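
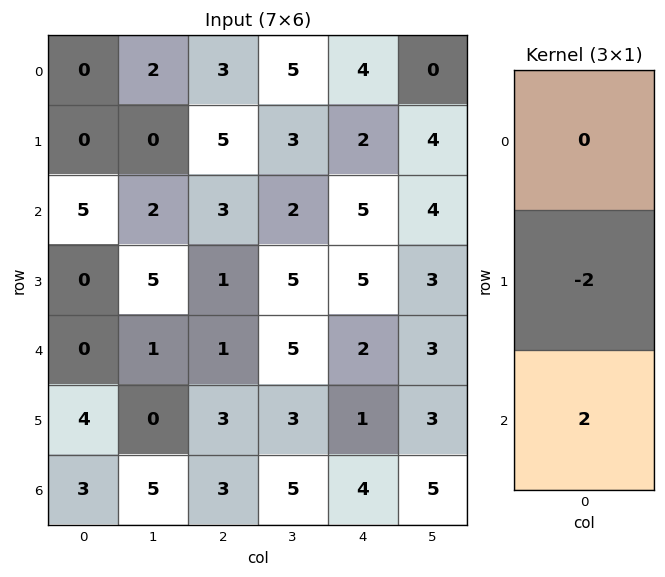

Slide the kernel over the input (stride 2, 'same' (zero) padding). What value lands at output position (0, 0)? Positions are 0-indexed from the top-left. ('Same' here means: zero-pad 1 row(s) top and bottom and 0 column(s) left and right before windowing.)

The receptive field on the zero-padded input at this output position is [0 / 0 / 0]. Elementwise product with the kernel and sum: 0·-2 + 0·2.

0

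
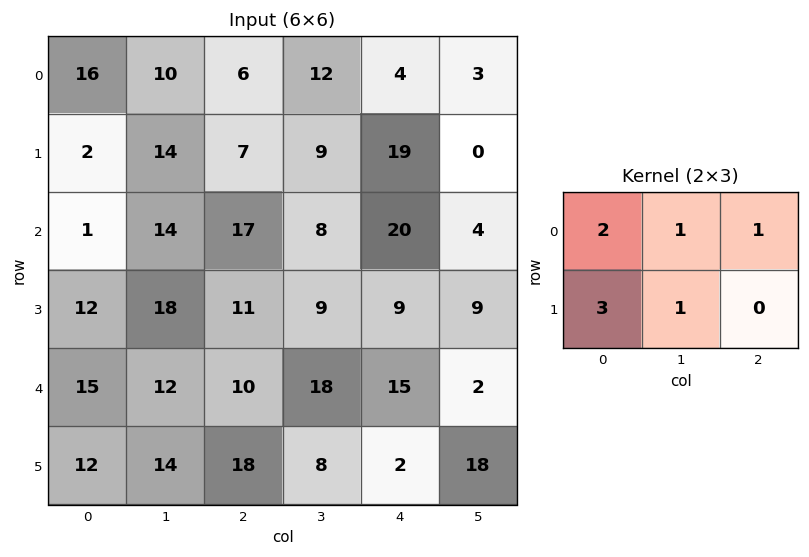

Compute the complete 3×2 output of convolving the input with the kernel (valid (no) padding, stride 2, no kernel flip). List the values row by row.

68 58
87 104
102 115

Output[0,0]: The receptive field on the input at this output position is [16 10 6 / 2 14 7]. Elementwise product with the kernel and sum: 16·2 + 10·1 + 6·1 + 2·3 + 14·1.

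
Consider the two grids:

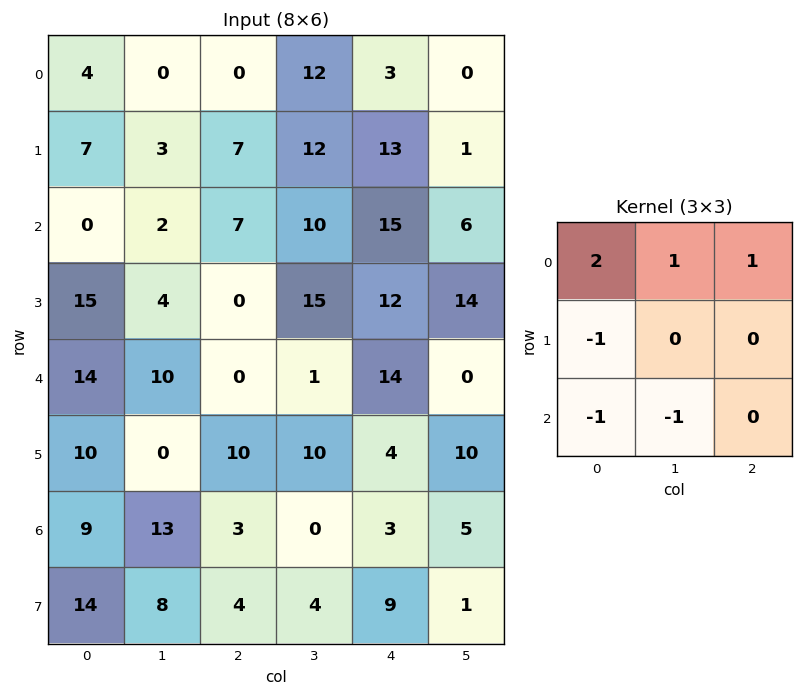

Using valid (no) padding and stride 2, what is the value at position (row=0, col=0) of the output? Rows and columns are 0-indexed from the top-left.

The receptive field on the input at this output position is [4 0 0 / 7 3 7 / 0 2 7]. Elementwise product with the kernel and sum: 4·2 + 0·1 + 0·1 + 7·-1 + 0·-1 + 2·-1.

-1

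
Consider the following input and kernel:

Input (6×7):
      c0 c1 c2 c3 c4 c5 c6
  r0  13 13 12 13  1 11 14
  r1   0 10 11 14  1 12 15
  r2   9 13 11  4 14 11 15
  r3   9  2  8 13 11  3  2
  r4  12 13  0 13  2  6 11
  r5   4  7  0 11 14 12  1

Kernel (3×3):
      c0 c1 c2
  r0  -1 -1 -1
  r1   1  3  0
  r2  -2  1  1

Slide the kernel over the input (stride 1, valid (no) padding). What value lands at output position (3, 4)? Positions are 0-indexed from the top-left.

The receptive field on the input at this output position is [11 3 2 / 2 6 11 / 14 12 1]. Elementwise product with the kernel and sum: 11·-1 + 3·-1 + 2·-1 + 2·1 + 6·3 + 14·-2 + 12·1 + 1·1.

-11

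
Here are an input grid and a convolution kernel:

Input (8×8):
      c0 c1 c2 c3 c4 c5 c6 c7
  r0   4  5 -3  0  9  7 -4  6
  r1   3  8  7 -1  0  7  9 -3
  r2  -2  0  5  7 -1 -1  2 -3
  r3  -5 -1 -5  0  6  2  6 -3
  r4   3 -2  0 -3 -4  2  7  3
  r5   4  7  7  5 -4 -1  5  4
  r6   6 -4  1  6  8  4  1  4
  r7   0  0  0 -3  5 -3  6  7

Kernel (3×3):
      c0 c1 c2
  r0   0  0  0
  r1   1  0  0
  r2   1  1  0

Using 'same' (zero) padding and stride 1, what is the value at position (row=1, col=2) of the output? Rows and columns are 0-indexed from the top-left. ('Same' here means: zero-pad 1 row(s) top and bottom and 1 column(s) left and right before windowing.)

The receptive field on the zero-padded input at this output position is [5 -3 0 / 8 7 -1 / 0 5 7]. Elementwise product with the kernel and sum: 8·1 + 0·1 + 5·1.

13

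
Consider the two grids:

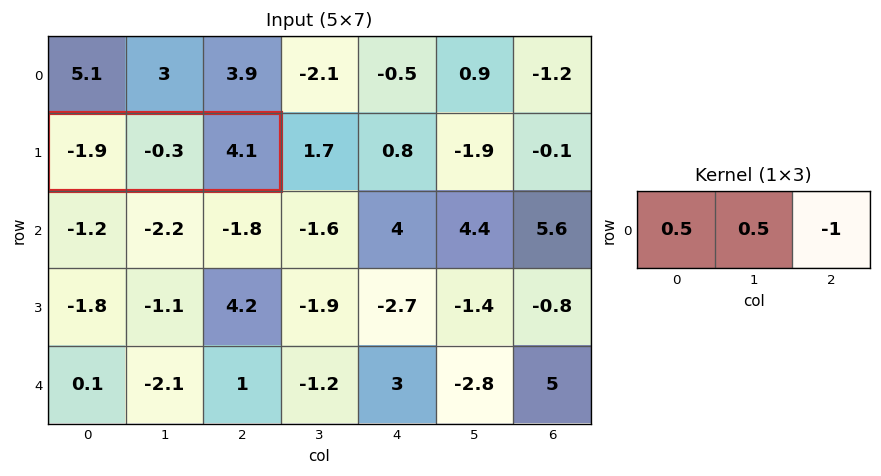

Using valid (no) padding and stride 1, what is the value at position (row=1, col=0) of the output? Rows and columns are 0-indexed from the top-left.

The receptive field on the input at this output position is [-1.9 -0.3 4.1]. Elementwise product with the kernel and sum: -1.9·0.5 + -0.3·0.5 + 4.1·-1.

-5.2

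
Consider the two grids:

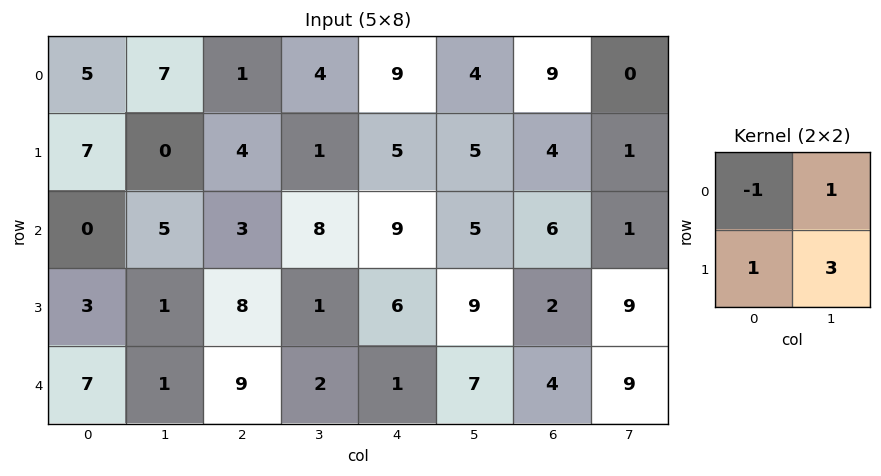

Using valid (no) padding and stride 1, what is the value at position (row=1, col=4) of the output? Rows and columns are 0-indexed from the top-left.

The receptive field on the input at this output position is [5 5 / 9 5]. Elementwise product with the kernel and sum: 5·-1 + 5·1 + 9·1 + 5·3.

24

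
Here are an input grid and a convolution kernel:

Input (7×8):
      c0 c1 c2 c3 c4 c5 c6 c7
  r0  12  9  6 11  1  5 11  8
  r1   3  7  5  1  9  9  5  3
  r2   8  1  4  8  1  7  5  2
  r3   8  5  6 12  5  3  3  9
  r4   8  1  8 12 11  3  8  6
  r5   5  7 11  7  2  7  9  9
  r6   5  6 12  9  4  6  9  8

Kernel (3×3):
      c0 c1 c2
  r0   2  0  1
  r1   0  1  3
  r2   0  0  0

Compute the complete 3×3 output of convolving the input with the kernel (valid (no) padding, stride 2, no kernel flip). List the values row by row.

Output[0,0]: The receptive field on the input at this output position is [12 9 6 / 3 7 5 / 8 1 4]. Elementwise product with the kernel and sum: 12·2 + 6·1 + 7·1 + 5·3.

52 41 37
43 36 19
64 40 64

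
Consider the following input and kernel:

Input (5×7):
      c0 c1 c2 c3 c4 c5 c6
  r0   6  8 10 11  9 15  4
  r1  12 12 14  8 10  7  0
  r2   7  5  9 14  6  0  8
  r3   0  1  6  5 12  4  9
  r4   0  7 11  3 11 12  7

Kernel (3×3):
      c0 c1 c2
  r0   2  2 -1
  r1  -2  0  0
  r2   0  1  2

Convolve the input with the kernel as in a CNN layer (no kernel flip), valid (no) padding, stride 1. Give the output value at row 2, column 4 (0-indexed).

The receptive field on the input at this output position is [6 0 8 / 12 4 9 / 11 12 7]. Elementwise product with the kernel and sum: 6·2 + 0·2 + 8·-1 + 12·-2 + 12·1 + 7·2.

6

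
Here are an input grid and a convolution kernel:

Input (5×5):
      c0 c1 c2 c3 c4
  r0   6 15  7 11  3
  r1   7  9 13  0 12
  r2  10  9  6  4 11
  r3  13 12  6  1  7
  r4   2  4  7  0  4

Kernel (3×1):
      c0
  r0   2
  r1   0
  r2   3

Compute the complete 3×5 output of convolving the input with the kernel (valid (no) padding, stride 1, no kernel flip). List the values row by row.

Output[0,0]: The receptive field on the input at this output position is [6 / 7 / 10]. Elementwise product with the kernel and sum: 6·2 + 10·3.

42 57 32 34 39
53 54 44 3 45
26 30 33 8 34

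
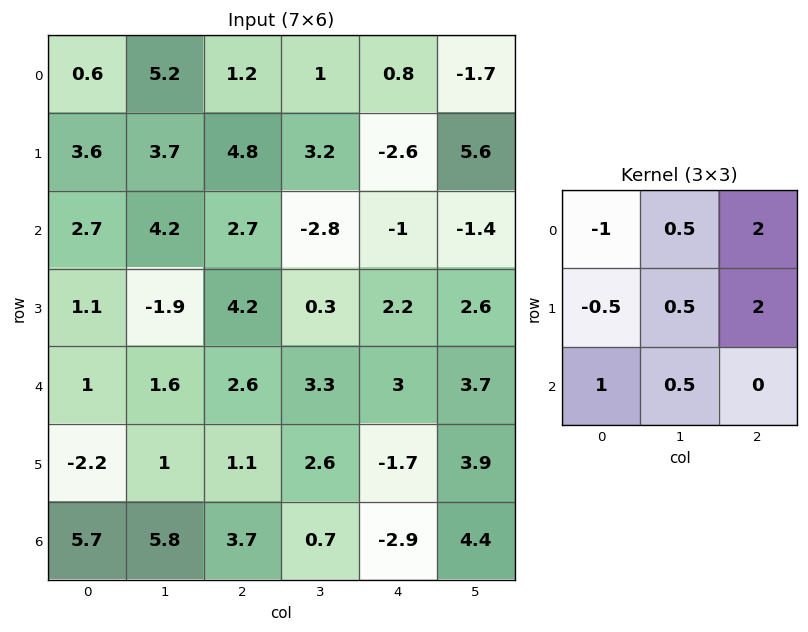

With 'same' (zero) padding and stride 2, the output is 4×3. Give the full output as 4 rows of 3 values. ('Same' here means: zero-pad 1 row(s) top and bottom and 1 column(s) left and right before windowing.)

12.5 6.1 -1.6
19.5 -1.05 6.2
-0.65 13.25 15
15.35 5.1 11.35

Output[0,0]: The receptive field on the zero-padded input at this output position is [0 0 0 / 0 0.6 5.2 / 0 3.6 3.7]. Elementwise product with the kernel and sum: 0·-1 + 0·0.5 + 0·2 + 0·-0.5 + 0.6·0.5 + 5.2·2 + 0·1 + 3.6·0.5.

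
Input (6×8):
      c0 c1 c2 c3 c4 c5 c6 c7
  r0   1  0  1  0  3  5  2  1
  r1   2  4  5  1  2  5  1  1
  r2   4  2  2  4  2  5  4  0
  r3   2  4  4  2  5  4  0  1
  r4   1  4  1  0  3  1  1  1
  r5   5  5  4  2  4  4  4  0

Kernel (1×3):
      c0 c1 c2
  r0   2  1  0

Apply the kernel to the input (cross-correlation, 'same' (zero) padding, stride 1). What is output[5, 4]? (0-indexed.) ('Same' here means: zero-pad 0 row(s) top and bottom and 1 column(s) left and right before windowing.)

The receptive field on the zero-padded input at this output position is [2 4 4]. Elementwise product with the kernel and sum: 2·2 + 4·1.

8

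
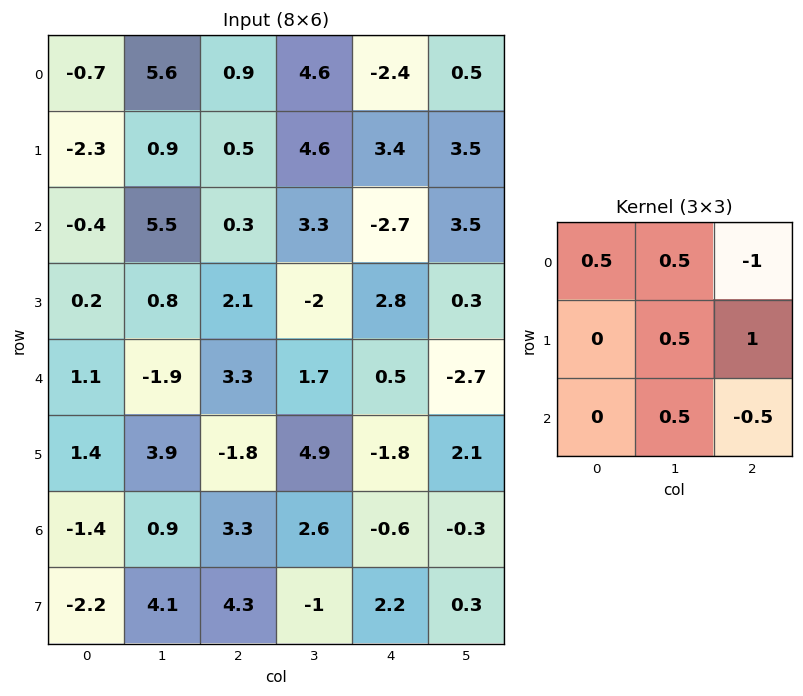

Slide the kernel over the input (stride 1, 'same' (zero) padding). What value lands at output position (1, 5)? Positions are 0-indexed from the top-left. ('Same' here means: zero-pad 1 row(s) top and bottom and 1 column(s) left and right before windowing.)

The receptive field on the zero-padded input at this output position is [-2.4 0.5 0 / 3.4 3.5 0 / -2.7 3.5 0]. Elementwise product with the kernel and sum: -2.4·0.5 + 0.5·0.5 + 0·-1 + 3.5·0.5 + 0·1 + 3.5·0.5 + 0·-0.5.

2.55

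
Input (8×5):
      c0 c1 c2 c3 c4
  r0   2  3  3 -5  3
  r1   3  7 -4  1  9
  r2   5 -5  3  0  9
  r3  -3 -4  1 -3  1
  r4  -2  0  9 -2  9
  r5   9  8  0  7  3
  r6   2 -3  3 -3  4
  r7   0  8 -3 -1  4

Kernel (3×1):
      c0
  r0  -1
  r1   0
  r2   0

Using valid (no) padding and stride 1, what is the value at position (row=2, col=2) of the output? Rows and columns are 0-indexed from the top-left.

-3

The receptive field on the input at this output position is [3 / 1 / 9]. Elementwise product with the kernel and sum: 3·-1.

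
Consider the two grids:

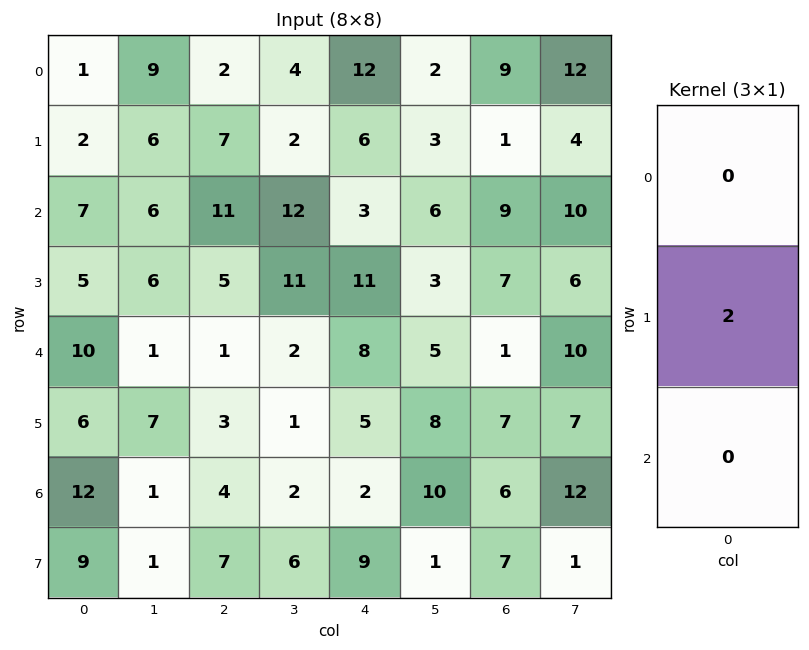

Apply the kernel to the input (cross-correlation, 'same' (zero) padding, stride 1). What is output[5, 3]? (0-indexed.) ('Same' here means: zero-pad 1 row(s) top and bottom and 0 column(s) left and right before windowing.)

2

The receptive field on the zero-padded input at this output position is [2 / 1 / 2]. Elementwise product with the kernel and sum: 1·2.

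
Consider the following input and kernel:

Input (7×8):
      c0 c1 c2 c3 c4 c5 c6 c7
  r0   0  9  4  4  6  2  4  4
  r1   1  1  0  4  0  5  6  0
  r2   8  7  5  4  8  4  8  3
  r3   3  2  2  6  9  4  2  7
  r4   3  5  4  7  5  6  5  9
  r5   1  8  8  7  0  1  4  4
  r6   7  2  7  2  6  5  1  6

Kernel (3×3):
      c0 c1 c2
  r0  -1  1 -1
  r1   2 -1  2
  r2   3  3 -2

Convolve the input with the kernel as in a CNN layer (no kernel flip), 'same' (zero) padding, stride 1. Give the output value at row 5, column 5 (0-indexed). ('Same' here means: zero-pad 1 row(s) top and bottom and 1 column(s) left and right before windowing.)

The receptive field on the zero-padded input at this output position is [5 6 5 / 0 1 4 / 6 5 1]. Elementwise product with the kernel and sum: 5·-1 + 6·1 + 5·-1 + 0·2 + 1·-1 + 4·2 + 6·3 + 5·3 + 1·-2.

34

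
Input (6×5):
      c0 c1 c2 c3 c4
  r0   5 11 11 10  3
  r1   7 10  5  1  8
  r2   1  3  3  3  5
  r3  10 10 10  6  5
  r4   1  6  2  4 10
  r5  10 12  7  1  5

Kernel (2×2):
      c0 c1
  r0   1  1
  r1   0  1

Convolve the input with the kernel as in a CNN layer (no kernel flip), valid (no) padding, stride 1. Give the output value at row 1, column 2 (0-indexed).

9

The receptive field on the input at this output position is [5 1 / 3 3]. Elementwise product with the kernel and sum: 5·1 + 1·1 + 3·1.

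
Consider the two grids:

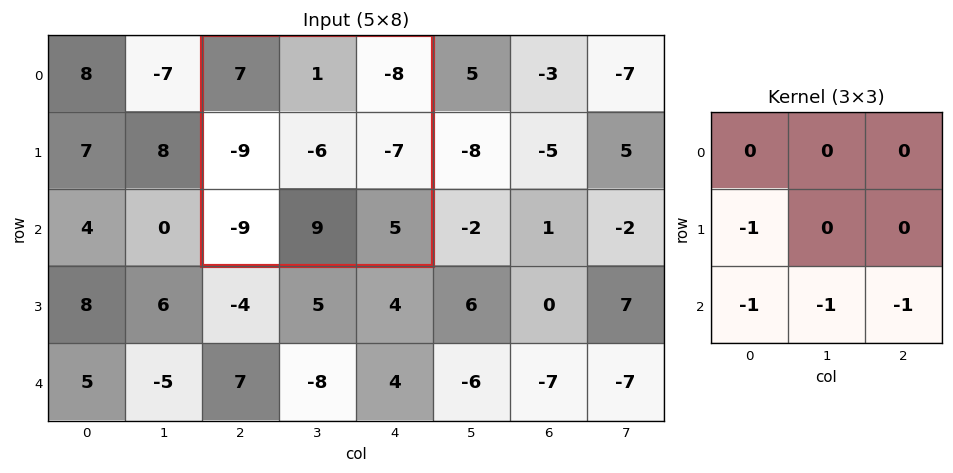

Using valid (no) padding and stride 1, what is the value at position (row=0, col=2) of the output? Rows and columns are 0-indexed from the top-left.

The receptive field on the input at this output position is [7 1 -8 / -9 -6 -7 / -9 9 5]. Elementwise product with the kernel and sum: -9·-1 + -9·-1 + 9·-1 + 5·-1.

4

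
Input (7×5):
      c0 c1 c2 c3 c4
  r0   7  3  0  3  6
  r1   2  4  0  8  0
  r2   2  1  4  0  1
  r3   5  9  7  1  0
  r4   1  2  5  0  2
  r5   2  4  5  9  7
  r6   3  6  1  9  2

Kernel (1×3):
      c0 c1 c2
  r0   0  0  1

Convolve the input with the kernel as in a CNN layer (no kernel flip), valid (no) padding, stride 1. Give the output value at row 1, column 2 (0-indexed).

The receptive field on the input at this output position is [0 8 0]. Elementwise product with the kernel and sum: 0·1.

0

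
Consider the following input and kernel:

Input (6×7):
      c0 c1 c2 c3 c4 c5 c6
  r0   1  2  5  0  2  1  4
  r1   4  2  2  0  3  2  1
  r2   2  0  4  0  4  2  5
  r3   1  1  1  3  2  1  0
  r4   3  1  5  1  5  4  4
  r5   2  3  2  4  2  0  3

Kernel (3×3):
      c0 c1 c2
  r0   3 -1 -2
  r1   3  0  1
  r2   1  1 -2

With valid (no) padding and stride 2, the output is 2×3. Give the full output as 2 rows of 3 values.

-1 16 3
-4 5 7

Output[0,0]: The receptive field on the input at this output position is [1 2 5 / 4 2 2 / 2 0 4]. Elementwise product with the kernel and sum: 1·3 + 2·-1 + 5·-2 + 4·3 + 2·1 + 2·1 + 0·1 + 4·-2.
Output[0,1]: The receptive field on the input at this output position is [5 0 2 / 2 0 3 / 4 0 4]. Elementwise product with the kernel and sum: 5·3 + 0·-1 + 2·-2 + 2·3 + 3·1 + 4·1 + 0·1 + 4·-2.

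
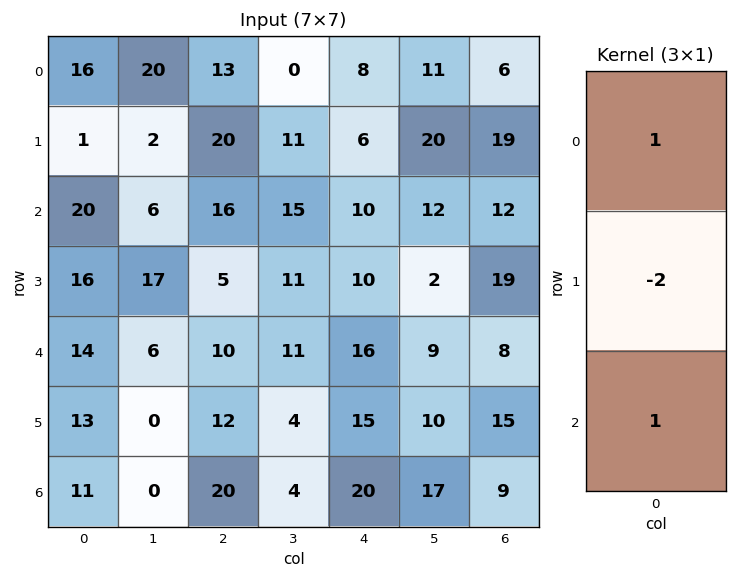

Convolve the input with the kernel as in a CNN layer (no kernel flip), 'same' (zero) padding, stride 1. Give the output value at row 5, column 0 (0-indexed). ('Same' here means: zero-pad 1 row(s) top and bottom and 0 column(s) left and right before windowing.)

The receptive field on the zero-padded input at this output position is [14 / 13 / 11]. Elementwise product with the kernel and sum: 14·1 + 13·-2 + 11·1.

-1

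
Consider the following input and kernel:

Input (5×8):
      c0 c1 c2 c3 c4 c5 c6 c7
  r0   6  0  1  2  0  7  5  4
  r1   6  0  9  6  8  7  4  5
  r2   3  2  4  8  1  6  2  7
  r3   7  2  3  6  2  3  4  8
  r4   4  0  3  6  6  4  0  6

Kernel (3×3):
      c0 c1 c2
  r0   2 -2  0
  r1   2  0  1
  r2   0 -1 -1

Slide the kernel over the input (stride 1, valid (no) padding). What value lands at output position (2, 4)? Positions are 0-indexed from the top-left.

The receptive field on the input at this output position is [1 6 2 / 2 3 4 / 6 4 0]. Elementwise product with the kernel and sum: 1·2 + 6·-2 + 2·2 + 4·1 + 4·-1 + 0·-1.

-6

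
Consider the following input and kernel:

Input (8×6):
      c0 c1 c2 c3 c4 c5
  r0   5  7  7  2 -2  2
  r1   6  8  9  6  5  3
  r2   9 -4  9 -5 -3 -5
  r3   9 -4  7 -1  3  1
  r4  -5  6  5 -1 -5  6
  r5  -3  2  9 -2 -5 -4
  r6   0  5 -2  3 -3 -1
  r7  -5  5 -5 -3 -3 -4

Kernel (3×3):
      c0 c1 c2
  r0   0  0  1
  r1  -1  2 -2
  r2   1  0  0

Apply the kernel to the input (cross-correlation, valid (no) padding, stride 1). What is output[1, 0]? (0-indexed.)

The receptive field on the input at this output position is [6 8 9 / 9 -4 9 / 9 -4 7]. Elementwise product with the kernel and sum: 9·1 + 9·-1 + -4·2 + 9·-2 + 9·1.

-17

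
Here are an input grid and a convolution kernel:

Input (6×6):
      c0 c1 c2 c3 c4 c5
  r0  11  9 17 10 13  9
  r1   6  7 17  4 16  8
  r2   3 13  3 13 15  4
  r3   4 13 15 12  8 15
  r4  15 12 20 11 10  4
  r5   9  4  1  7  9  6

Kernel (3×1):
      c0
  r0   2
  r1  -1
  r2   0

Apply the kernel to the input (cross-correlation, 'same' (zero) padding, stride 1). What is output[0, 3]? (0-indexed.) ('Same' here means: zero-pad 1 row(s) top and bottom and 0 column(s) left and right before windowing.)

-10

The receptive field on the zero-padded input at this output position is [0 / 10 / 4]. Elementwise product with the kernel and sum: 0·2 + 10·-1.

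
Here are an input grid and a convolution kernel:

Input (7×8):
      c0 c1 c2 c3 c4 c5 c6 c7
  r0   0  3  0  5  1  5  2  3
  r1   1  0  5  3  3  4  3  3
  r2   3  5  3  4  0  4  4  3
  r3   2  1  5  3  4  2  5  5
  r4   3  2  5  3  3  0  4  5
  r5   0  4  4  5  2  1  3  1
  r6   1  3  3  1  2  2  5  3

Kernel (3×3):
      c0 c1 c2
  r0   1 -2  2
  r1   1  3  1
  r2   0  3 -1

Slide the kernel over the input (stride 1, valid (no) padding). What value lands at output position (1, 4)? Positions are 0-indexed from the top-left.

The receptive field on the input at this output position is [3 4 3 / 0 4 4 / 4 2 5]. Elementwise product with the kernel and sum: 3·1 + 4·-2 + 3·2 + 0·1 + 4·3 + 4·1 + 2·3 + 5·-1.

18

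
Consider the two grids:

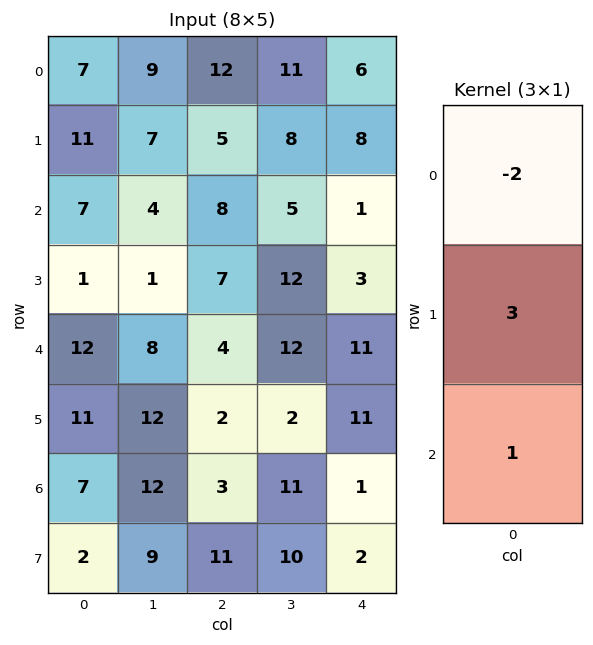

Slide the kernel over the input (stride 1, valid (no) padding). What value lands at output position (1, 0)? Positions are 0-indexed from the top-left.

0

The receptive field on the input at this output position is [11 / 7 / 1]. Elementwise product with the kernel and sum: 11·-2 + 7·3 + 1·1.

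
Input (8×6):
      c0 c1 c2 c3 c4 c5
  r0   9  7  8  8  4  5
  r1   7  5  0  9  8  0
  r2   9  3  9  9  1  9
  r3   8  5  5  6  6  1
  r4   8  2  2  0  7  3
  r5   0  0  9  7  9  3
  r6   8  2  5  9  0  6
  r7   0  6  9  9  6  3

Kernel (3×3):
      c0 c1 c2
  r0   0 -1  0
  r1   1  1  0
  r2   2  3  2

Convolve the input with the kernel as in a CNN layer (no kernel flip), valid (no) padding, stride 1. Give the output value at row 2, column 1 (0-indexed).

The receptive field on the input at this output position is [3 9 9 / 5 5 6 / 2 2 0]. Elementwise product with the kernel and sum: 9·-1 + 5·1 + 5·1 + 2·2 + 2·3 + 0·2.

11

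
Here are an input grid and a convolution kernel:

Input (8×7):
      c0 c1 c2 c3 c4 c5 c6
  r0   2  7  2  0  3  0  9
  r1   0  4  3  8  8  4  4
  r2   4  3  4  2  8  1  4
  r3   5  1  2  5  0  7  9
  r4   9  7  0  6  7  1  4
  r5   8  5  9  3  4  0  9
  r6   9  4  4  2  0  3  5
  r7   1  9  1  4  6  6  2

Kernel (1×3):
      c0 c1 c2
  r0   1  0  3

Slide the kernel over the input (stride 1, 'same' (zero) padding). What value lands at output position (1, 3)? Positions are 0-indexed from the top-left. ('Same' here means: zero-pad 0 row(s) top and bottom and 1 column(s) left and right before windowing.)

The receptive field on the zero-padded input at this output position is [3 8 8]. Elementwise product with the kernel and sum: 3·1 + 8·3.

27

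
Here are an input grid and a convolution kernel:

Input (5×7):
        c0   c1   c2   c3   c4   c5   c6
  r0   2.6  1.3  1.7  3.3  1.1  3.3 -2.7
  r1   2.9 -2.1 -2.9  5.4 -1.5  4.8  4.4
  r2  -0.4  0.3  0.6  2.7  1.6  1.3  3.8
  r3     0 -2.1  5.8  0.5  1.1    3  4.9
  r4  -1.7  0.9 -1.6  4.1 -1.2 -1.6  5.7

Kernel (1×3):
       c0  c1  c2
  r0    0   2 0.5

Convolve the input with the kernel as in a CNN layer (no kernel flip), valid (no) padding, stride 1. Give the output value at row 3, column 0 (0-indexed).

The receptive field on the input at this output position is [0 -2.1 5.8]. Elementwise product with the kernel and sum: -2.1·2 + 5.8·0.5.

-1.3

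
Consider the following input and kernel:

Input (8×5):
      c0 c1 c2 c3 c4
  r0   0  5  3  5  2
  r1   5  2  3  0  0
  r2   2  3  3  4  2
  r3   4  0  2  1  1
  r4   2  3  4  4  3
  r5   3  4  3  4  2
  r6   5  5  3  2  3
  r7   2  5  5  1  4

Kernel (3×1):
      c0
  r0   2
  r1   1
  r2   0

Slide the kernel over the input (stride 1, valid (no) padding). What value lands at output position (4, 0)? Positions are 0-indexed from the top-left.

The receptive field on the input at this output position is [2 / 3 / 5]. Elementwise product with the kernel and sum: 2·2 + 3·1.

7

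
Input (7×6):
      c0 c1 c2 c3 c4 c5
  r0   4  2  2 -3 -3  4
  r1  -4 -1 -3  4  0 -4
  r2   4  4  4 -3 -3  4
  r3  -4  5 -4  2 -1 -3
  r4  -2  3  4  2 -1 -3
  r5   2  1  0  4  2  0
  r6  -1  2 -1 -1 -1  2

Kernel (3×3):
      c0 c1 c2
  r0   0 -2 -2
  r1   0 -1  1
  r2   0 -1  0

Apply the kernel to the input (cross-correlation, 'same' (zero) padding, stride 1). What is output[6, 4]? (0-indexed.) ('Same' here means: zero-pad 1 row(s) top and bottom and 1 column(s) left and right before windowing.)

The receptive field on the zero-padded input at this output position is [4 2 0 / -1 -1 2 / 0 0 0]. Elementwise product with the kernel and sum: 2·-2 + 0·-2 + -1·-1 + 2·1 + 0·-1.

-1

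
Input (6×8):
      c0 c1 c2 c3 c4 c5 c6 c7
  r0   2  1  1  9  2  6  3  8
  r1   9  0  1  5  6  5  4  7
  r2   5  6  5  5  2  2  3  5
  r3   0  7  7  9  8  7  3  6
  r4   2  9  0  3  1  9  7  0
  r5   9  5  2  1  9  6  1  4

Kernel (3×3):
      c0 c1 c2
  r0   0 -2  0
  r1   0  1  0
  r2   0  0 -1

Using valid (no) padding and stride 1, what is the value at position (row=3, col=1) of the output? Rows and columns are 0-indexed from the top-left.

-15

The receptive field on the input at this output position is [7 7 9 / 9 0 3 / 5 2 1]. Elementwise product with the kernel and sum: 7·-2 + 0·1 + 1·-1.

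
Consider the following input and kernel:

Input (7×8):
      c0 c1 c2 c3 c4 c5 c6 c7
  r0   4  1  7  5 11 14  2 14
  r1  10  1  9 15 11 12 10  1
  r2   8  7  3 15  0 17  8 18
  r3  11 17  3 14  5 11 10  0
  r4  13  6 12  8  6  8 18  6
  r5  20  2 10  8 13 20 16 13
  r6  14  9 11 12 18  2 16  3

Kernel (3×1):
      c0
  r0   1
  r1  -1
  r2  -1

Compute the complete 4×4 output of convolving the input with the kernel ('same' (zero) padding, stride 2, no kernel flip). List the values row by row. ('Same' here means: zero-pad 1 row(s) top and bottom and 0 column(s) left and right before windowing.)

-14 -16 -22 -12
-9 3 6 -8
-22 -19 -14 -24
6 -1 -5 0

Output[0,0]: The receptive field on the zero-padded input at this output position is [0 / 4 / 10]. Elementwise product with the kernel and sum: 0·1 + 4·-1 + 10·-1.
Output[0,1]: The receptive field on the zero-padded input at this output position is [0 / 7 / 9]. Elementwise product with the kernel and sum: 0·1 + 7·-1 + 9·-1.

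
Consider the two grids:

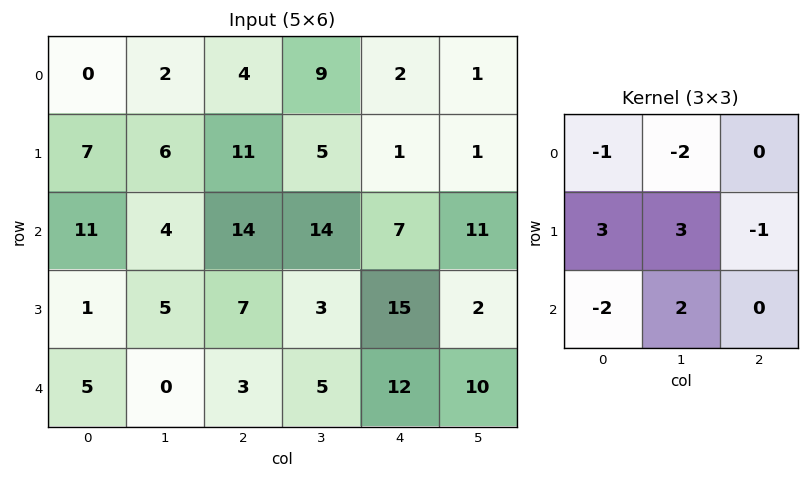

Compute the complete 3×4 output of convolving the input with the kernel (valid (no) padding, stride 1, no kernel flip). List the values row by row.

Output[0,0]: The receptive field on the input at this output position is [0 2 4 / 7 6 11 / 11 4 14]. Elementwise product with the kernel and sum: 0·-1 + 2·-2 + 7·3 + 6·3 + 11·-1 + 11·-2 + 4·2.
Output[0,1]: The receptive field on the input at this output position is [2 4 9 / 6 11 5 / 4 14 14]. Elementwise product with the kernel and sum: 2·-1 + 4·-2 + 6·3 + 11·3 + 5·-1 + 4·-2 + 14·2.

10 56 25 -10
20 16 48 69
-18 7 -23 38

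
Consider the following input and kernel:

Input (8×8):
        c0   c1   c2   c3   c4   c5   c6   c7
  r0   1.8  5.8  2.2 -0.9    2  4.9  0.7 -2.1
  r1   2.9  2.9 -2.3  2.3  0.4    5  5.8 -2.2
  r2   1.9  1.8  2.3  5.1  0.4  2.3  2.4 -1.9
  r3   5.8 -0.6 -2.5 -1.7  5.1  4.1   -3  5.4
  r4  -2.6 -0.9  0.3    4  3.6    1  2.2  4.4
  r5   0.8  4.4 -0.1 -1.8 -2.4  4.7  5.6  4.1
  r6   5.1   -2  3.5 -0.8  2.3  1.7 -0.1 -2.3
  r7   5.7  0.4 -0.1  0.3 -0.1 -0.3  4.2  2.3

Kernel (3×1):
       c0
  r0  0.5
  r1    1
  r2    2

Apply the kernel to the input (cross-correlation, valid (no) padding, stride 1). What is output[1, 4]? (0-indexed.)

10.8

The receptive field on the input at this output position is [0.4 / 0.4 / 5.1]. Elementwise product with the kernel and sum: 0.4·0.5 + 0.4·1 + 5.1·2.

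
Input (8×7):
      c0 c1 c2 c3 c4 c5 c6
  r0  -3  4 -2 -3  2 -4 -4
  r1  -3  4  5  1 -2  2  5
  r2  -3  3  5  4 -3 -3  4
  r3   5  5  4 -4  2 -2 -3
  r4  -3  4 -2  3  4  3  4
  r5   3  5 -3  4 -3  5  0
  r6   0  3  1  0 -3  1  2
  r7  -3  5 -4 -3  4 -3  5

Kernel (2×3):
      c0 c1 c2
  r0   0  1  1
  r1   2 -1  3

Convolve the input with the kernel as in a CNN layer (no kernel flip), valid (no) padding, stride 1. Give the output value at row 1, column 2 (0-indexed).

The receptive field on the input at this output position is [5 1 -2 / 5 4 -3]. Elementwise product with the kernel and sum: 1·1 + -2·1 + 5·2 + 4·-1 + -3·3.

-4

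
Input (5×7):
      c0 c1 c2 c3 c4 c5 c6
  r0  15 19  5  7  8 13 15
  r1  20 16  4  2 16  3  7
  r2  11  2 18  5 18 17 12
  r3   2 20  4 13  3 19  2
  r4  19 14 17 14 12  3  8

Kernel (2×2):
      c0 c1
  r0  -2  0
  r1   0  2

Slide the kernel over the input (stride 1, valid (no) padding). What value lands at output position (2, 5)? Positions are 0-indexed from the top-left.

The receptive field on the input at this output position is [17 12 / 19 2]. Elementwise product with the kernel and sum: 17·-2 + 2·2.

-30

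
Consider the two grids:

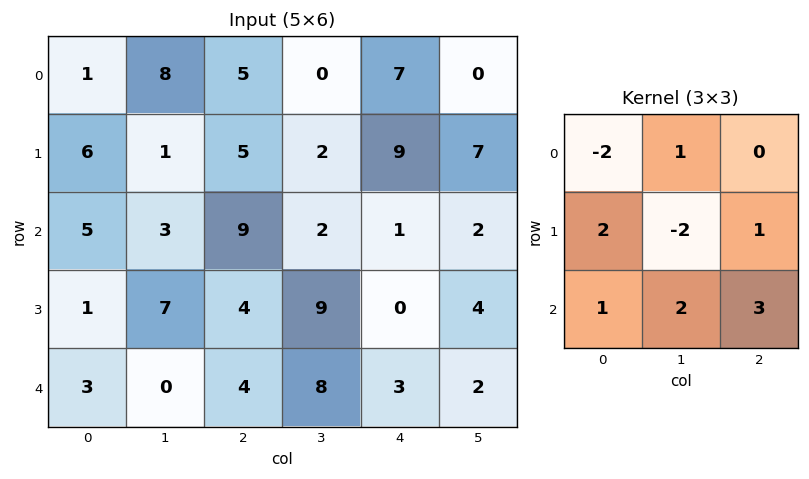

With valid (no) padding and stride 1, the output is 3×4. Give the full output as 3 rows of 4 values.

Output[0,0]: The receptive field on the input at this output position is [1 8 5 / 6 1 5 / 5 3 9]. Elementwise product with the kernel and sum: 1·-2 + 8·1 + 6·2 + 1·-2 + 5·1 + 5·1 + 3·2 + 9·3.
Output[0,1]: The receptive field on the input at this output position is [8 5 0 / 1 5 2 / 3 9 2]. Elementwise product with the kernel and sum: 8·-2 + 5·1 + 1·2 + 5·-2 + 2·1 + 3·1 + 9·2 + 2·3.

59 10 21 10
29 35 29 30
0 50 3 39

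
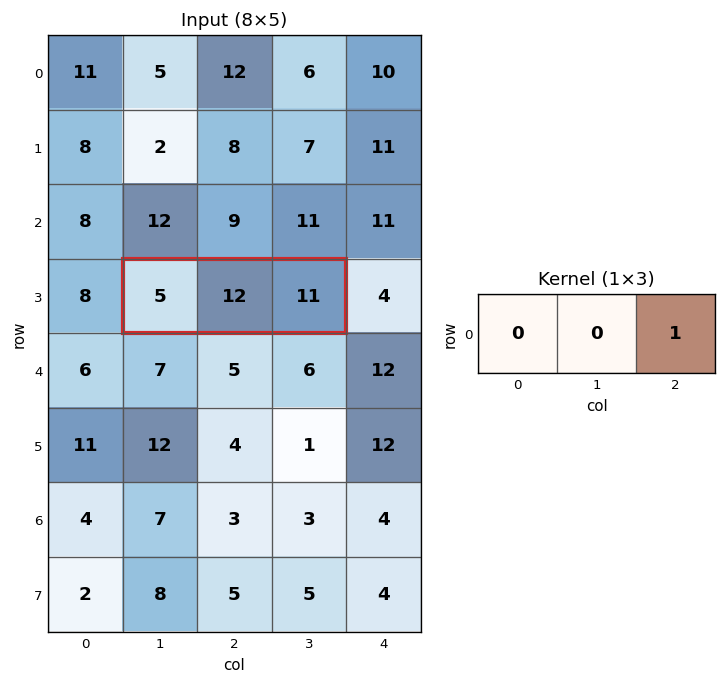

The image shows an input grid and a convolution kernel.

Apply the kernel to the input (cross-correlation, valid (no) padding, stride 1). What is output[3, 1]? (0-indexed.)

The receptive field on the input at this output position is [5 12 11]. Elementwise product with the kernel and sum: 11·1.

11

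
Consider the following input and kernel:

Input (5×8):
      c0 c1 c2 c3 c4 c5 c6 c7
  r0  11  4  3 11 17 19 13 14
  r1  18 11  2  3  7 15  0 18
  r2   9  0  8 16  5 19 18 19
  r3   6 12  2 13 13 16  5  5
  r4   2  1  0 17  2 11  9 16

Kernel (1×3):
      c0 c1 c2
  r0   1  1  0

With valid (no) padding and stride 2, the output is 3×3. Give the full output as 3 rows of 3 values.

Output[0,0]: The receptive field on the input at this output position is [11 4 3]. Elementwise product with the kernel and sum: 11·1 + 4·1.

15 14 36
9 24 24
3 17 13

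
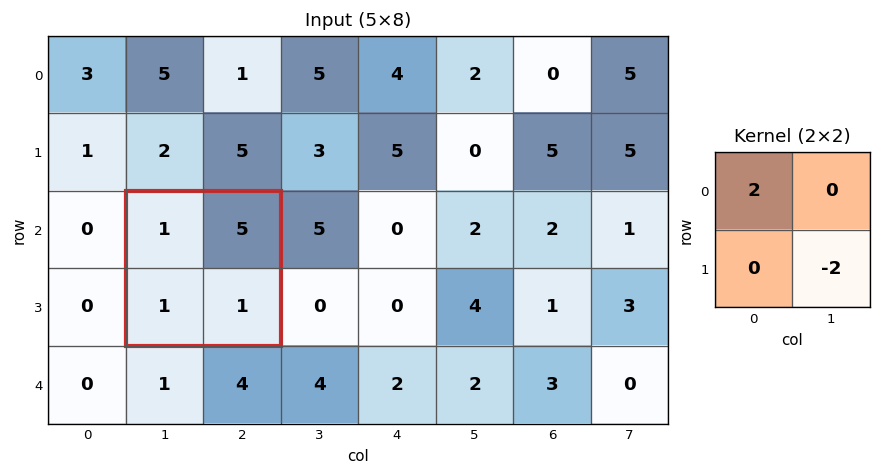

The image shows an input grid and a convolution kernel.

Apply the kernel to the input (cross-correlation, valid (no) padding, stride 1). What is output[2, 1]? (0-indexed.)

0

The receptive field on the input at this output position is [1 5 / 1 1]. Elementwise product with the kernel and sum: 1·2 + 1·-2.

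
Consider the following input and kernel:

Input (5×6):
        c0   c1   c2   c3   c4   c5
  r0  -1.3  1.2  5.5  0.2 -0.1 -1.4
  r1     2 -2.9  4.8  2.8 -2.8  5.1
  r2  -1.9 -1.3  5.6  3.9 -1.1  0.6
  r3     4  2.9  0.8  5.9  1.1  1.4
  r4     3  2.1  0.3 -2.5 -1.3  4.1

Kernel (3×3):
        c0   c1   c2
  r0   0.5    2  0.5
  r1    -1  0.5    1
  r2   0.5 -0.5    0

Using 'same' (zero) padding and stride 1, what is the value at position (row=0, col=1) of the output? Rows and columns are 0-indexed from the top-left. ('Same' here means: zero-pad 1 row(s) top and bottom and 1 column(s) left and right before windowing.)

9.85

The receptive field on the zero-padded input at this output position is [0 0 0 / -1.3 1.2 5.5 / 2 -2.9 4.8]. Elementwise product with the kernel and sum: 0·0.5 + 0·2 + 0·0.5 + -1.3·-1 + 1.2·0.5 + 5.5·1 + 2·0.5 + -2.9·-0.5.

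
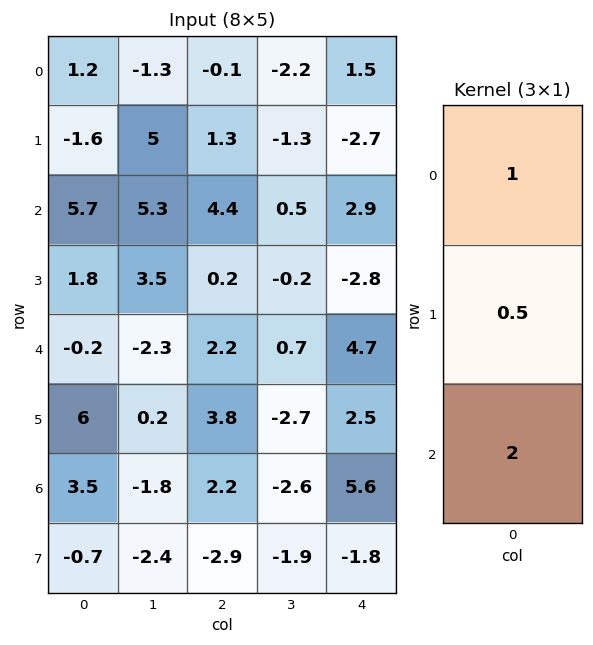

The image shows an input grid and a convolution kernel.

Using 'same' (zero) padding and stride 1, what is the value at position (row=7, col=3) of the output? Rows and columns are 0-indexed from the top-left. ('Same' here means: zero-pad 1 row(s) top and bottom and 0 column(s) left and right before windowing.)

-3.55

The receptive field on the zero-padded input at this output position is [-2.6 / -1.9 / 0]. Elementwise product with the kernel and sum: -2.6·1 + -1.9·0.5 + 0·2.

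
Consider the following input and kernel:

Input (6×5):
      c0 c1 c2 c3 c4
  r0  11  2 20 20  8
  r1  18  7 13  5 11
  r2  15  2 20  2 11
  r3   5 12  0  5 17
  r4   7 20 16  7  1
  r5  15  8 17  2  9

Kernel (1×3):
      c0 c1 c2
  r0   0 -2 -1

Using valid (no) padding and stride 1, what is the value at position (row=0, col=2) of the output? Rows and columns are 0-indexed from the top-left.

The receptive field on the input at this output position is [20 20 8]. Elementwise product with the kernel and sum: 20·-2 + 8·-1.

-48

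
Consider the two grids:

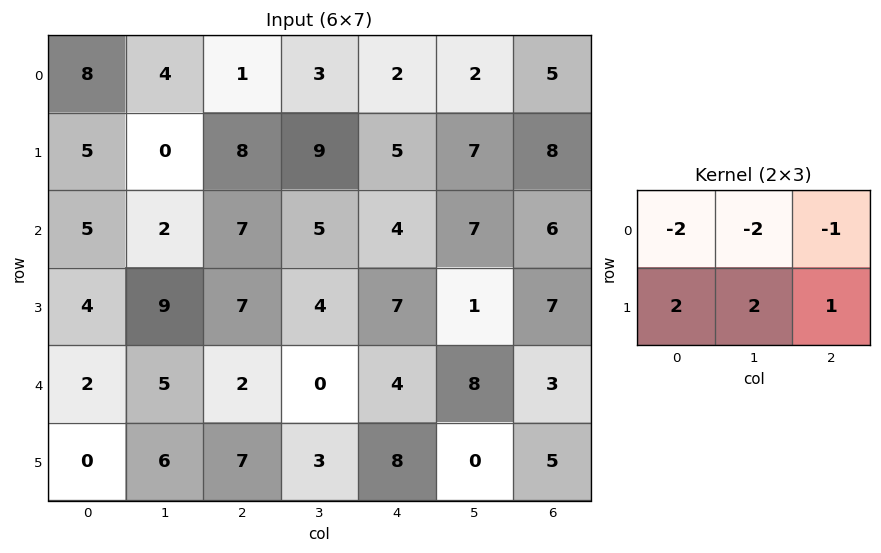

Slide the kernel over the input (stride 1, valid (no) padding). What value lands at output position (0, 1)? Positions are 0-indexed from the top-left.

The receptive field on the input at this output position is [4 1 3 / 0 8 9]. Elementwise product with the kernel and sum: 4·-2 + 1·-2 + 3·-1 + 0·2 + 8·2 + 9·1.

12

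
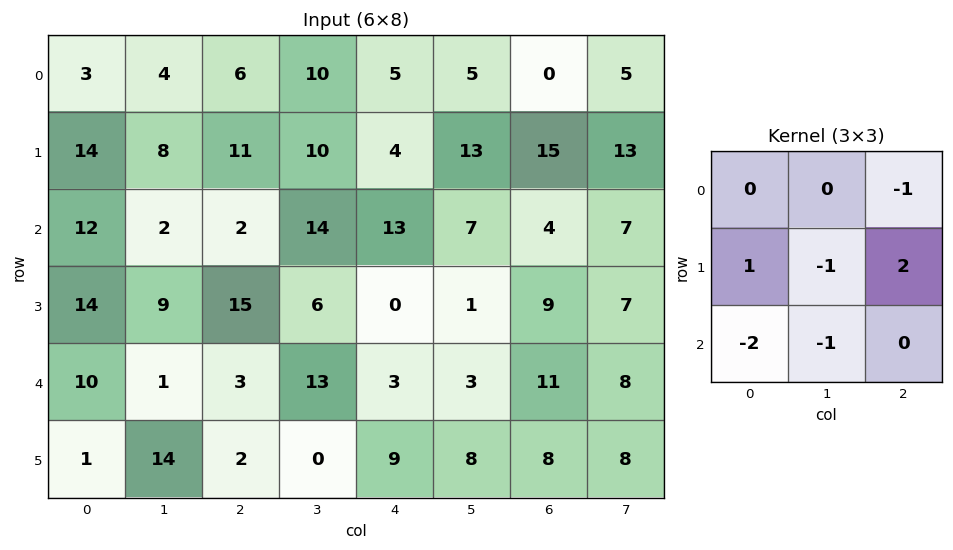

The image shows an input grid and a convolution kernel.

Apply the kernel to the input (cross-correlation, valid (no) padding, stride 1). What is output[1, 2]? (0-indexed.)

-26

The receptive field on the input at this output position is [11 10 4 / 2 14 13 / 15 6 0]. Elementwise product with the kernel and sum: 4·-1 + 2·1 + 14·-1 + 13·2 + 15·-2 + 6·-1.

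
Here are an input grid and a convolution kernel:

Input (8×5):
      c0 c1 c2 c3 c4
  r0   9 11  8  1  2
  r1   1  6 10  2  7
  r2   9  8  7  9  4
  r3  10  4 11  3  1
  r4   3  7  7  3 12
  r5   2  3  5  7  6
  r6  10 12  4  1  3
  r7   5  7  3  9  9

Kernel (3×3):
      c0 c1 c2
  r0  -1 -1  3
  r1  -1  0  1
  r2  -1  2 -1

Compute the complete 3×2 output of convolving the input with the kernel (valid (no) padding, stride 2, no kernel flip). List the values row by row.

Output[0,0]: The receptive field on the input at this output position is [9 11 8 / 1 6 10 / 9 8 7]. Elementwise product with the kernel and sum: 9·-1 + 11·-1 + 8·3 + 1·-1 + 10·1 + 9·-1 + 8·2 + 7·-1.
Output[0,1]: The receptive field on the input at this output position is [8 1 2 / 10 2 7 / 7 9 4]. Elementwise product with the kernel and sum: 8·-1 + 1·-1 + 2·3 + 10·-1 + 7·1 + 7·-1 + 9·2 + 4·-1.

13 1
9 -27
24 22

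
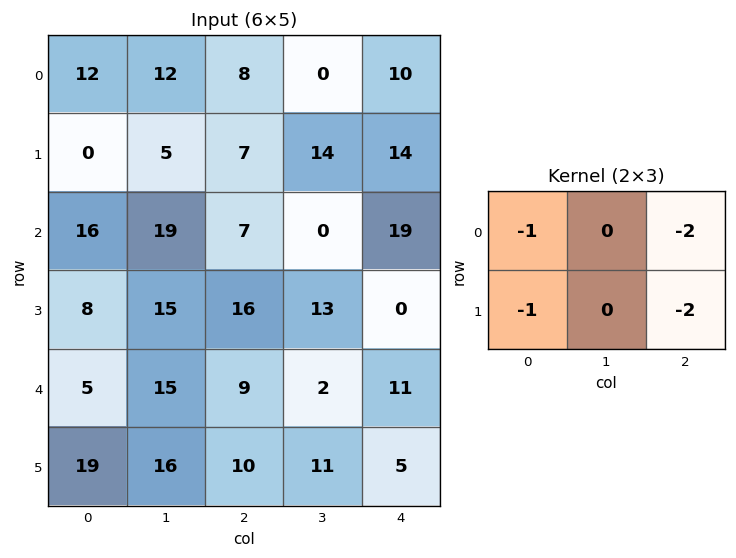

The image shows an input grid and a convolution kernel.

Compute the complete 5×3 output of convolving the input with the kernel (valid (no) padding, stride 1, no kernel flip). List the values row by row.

-42 -45 -63
-44 -52 -80
-70 -60 -61
-63 -60 -47
-62 -57 -51

Output[0,0]: The receptive field on the input at this output position is [12 12 8 / 0 5 7]. Elementwise product with the kernel and sum: 12·-1 + 8·-2 + 0·-1 + 7·-2.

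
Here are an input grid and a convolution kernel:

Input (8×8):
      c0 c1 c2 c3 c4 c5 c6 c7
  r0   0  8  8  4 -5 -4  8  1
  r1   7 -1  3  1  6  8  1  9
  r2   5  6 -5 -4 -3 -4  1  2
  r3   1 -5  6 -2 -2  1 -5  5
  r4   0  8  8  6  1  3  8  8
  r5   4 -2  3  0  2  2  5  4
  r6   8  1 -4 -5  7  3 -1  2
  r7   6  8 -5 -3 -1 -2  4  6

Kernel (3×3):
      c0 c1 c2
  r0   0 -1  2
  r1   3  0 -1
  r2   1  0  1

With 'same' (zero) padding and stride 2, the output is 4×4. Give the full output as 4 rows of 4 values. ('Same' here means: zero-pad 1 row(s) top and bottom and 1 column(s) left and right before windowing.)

-9 20 25 4
-20 14 1 9
-21 6 21 22
-1 10 -21 14

Output[0,0]: The receptive field on the zero-padded input at this output position is [0 0 0 / 0 0 8 / 0 7 -1]. Elementwise product with the kernel and sum: 0·-1 + 0·2 + 0·3 + 8·-1 + 0·1 + -1·1.
Output[0,1]: The receptive field on the zero-padded input at this output position is [0 0 0 / 8 8 4 / -1 3 1]. Elementwise product with the kernel and sum: 0·-1 + 0·2 + 8·3 + 4·-1 + -1·1 + 1·1.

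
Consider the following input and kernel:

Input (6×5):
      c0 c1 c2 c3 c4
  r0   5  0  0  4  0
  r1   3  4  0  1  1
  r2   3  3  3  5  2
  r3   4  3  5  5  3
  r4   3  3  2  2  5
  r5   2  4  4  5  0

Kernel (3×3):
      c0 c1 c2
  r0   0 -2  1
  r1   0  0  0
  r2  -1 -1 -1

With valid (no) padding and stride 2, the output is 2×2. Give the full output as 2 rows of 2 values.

Output[0,0]: The receptive field on the input at this output position is [5 0 0 / 3 4 0 / 3 3 3]. Elementwise product with the kernel and sum: 0·-2 + 0·1 + 3·-1 + 3·-1 + 3·-1.
Output[0,1]: The receptive field on the input at this output position is [0 4 0 / 0 1 1 / 3 5 2]. Elementwise product with the kernel and sum: 4·-2 + 0·1 + 3·-1 + 5·-1 + 2·-1.

-9 -18
-11 -17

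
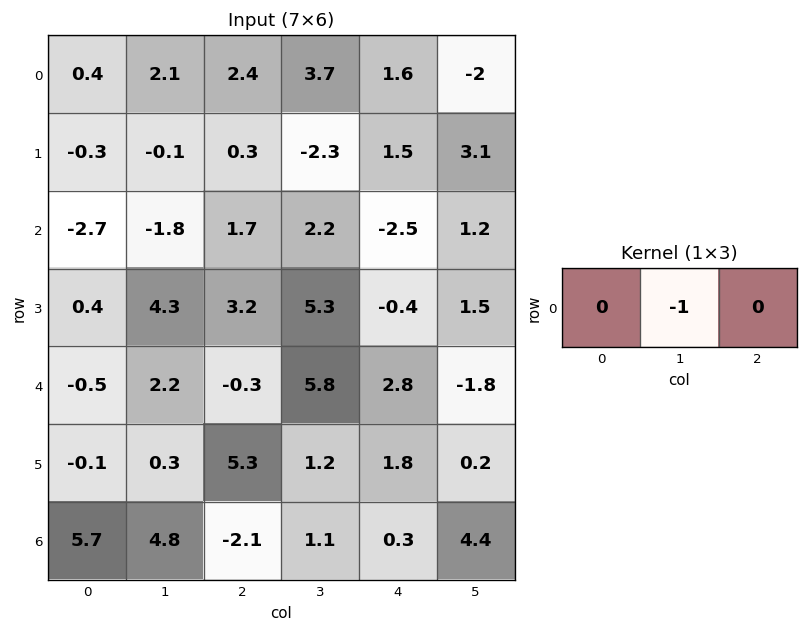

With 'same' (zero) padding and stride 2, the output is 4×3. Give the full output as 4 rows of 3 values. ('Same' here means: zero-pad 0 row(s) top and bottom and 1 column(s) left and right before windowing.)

-0.4 -2.4 -1.6
2.7 -1.7 2.5
0.5 0.3 -2.8
-5.7 2.1 -0.3

Output[0,0]: The receptive field on the zero-padded input at this output position is [0 0.4 2.1]. Elementwise product with the kernel and sum: 0.4·-1.
Output[0,1]: The receptive field on the zero-padded input at this output position is [2.1 2.4 3.7]. Elementwise product with the kernel and sum: 2.4·-1.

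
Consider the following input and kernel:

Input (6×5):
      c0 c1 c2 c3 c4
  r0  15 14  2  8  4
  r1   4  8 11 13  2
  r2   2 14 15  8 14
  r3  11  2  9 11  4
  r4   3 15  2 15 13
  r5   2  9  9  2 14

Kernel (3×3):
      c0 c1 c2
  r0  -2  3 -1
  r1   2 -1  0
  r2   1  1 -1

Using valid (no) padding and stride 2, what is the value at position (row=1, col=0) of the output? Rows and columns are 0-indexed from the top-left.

59

The receptive field on the input at this output position is [2 14 15 / 11 2 9 / 3 15 2]. Elementwise product with the kernel and sum: 2·-2 + 14·3 + 15·-1 + 11·2 + 2·-1 + 3·1 + 15·1 + 2·-1.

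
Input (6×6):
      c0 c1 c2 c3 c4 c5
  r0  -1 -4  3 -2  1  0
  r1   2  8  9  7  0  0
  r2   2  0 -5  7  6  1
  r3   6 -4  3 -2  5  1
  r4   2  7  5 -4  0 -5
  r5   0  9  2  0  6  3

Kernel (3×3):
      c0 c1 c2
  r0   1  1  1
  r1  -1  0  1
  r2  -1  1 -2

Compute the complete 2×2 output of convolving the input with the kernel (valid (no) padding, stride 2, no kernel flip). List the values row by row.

Output[0,0]: The receptive field on the input at this output position is [-1 -4 3 / 2 8 9 / 2 0 -5]. Elementwise product with the kernel and sum: -1·1 + -4·1 + 3·1 + 2·-1 + 9·1 + 2·-1 + 0·1 + -5·-2.
Output[0,1]: The receptive field on the input at this output position is [3 -2 1 / 9 7 0 / -5 7 6]. Elementwise product with the kernel and sum: 3·1 + -2·1 + 1·1 + 9·-1 + 0·1 + -5·-1 + 7·1 + 6·-2.

13 -7
-11 1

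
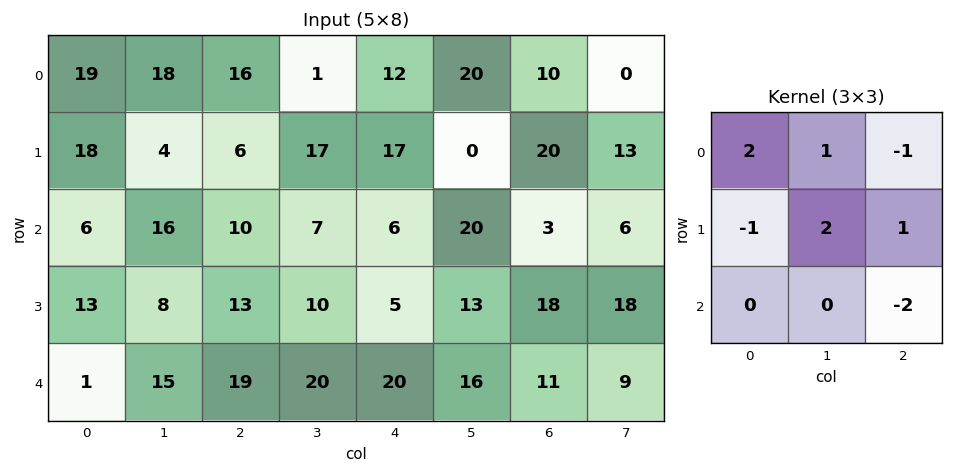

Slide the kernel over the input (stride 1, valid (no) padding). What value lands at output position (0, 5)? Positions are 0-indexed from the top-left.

91

The receptive field on the input at this output position is [20 10 0 / 0 20 13 / 20 3 6]. Elementwise product with the kernel and sum: 20·2 + 10·1 + 0·-1 + 0·-1 + 20·2 + 13·1 + 6·-2.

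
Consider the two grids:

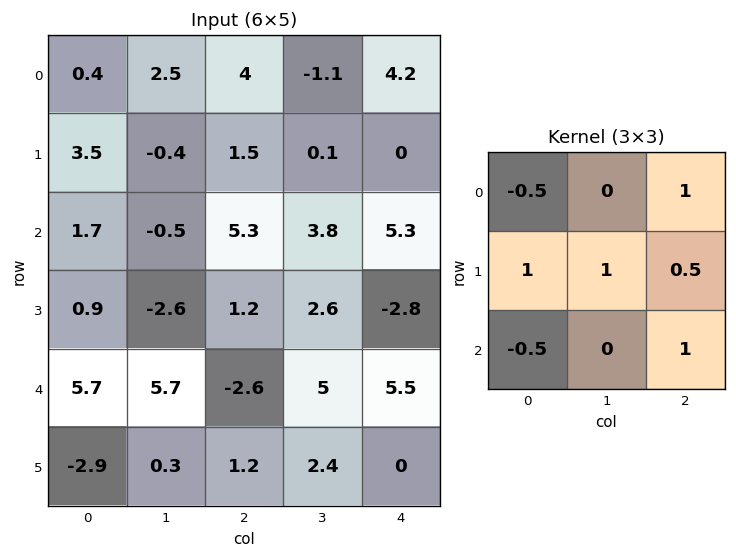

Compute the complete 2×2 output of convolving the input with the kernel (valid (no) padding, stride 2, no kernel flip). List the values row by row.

12.1 6.45
-2.1 11.85

Output[0,0]: The receptive field on the input at this output position is [0.4 2.5 4 / 3.5 -0.4 1.5 / 1.7 -0.5 5.3]. Elementwise product with the kernel and sum: 0.4·-0.5 + 4·1 + 3.5·1 + -0.4·1 + 1.5·0.5 + 1.7·-0.5 + 5.3·1.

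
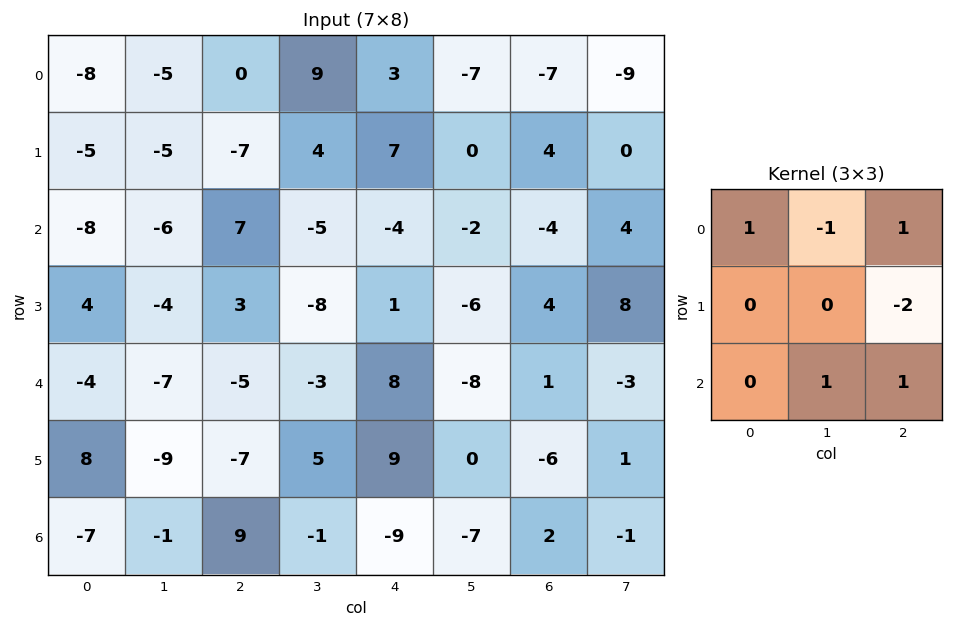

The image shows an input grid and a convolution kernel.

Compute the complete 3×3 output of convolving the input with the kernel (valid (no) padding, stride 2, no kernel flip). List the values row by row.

Output[0,0]: The receptive field on the input at this output position is [-8 -5 0 / -5 -5 -7 / -8 -6 7]. Elementwise product with the kernel and sum: -8·1 + -5·-1 + 0·1 + -7·-2 + -6·1 + 7·1.

12 -29 -11
-13 11 -21
20 -22 24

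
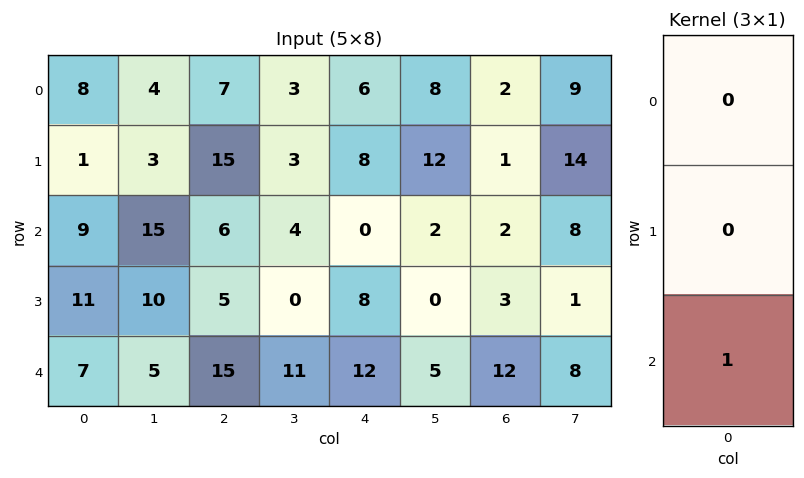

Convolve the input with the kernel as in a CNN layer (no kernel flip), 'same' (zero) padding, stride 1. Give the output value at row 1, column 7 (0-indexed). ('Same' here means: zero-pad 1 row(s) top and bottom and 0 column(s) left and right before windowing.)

8

The receptive field on the zero-padded input at this output position is [9 / 14 / 8]. Elementwise product with the kernel and sum: 8·1.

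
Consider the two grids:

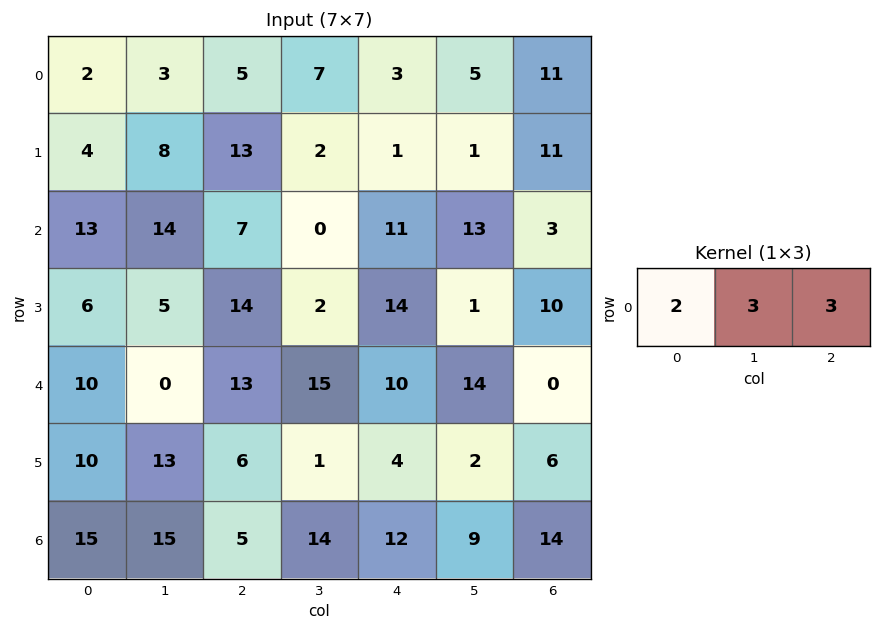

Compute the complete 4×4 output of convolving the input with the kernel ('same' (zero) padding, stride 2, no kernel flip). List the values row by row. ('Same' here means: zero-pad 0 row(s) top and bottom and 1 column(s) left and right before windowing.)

15 42 38 43
81 49 72 35
30 84 102 28
90 87 91 60

Output[0,0]: The receptive field on the zero-padded input at this output position is [0 2 3]. Elementwise product with the kernel and sum: 0·2 + 2·3 + 3·3.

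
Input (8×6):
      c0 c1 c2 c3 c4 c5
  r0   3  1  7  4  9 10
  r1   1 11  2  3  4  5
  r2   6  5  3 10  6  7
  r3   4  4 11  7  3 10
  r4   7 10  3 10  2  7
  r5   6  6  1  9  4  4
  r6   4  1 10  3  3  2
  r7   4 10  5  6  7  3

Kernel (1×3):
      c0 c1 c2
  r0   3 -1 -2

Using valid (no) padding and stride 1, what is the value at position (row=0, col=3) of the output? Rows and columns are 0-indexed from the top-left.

-17

The receptive field on the input at this output position is [4 9 10]. Elementwise product with the kernel and sum: 4·3 + 9·-1 + 10·-2.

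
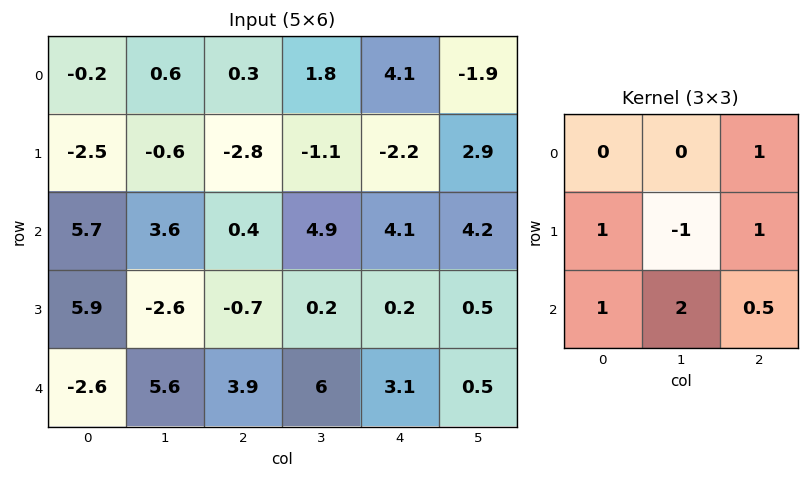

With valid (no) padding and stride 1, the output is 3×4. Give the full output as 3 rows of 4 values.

8.7 9.75 12.45 17.3
0.05 3.1 -2.8 8.75
18.75 19.6 20.85 17.15

Output[0,0]: The receptive field on the input at this output position is [-0.2 0.6 0.3 / -2.5 -0.6 -2.8 / 5.7 3.6 0.4]. Elementwise product with the kernel and sum: 0.3·1 + -2.5·1 + -0.6·-1 + -2.8·1 + 5.7·1 + 3.6·2 + 0.4·0.5.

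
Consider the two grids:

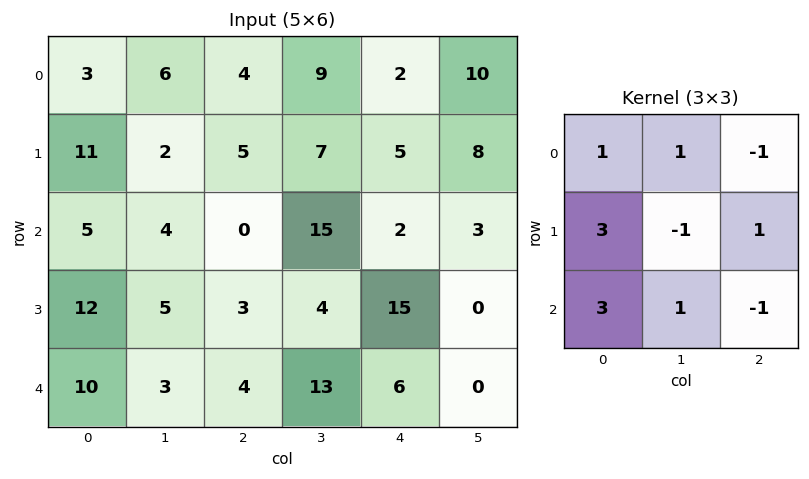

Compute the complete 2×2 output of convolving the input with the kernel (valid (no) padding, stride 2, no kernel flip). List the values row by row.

60 37
72 52

Output[0,0]: The receptive field on the input at this output position is [3 6 4 / 11 2 5 / 5 4 0]. Elementwise product with the kernel and sum: 3·1 + 6·1 + 4·-1 + 11·3 + 2·-1 + 5·1 + 5·3 + 4·1 + 0·-1.
Output[0,1]: The receptive field on the input at this output position is [4 9 2 / 5 7 5 / 0 15 2]. Elementwise product with the kernel and sum: 4·1 + 9·1 + 2·-1 + 5·3 + 7·-1 + 5·1 + 0·3 + 15·1 + 2·-1.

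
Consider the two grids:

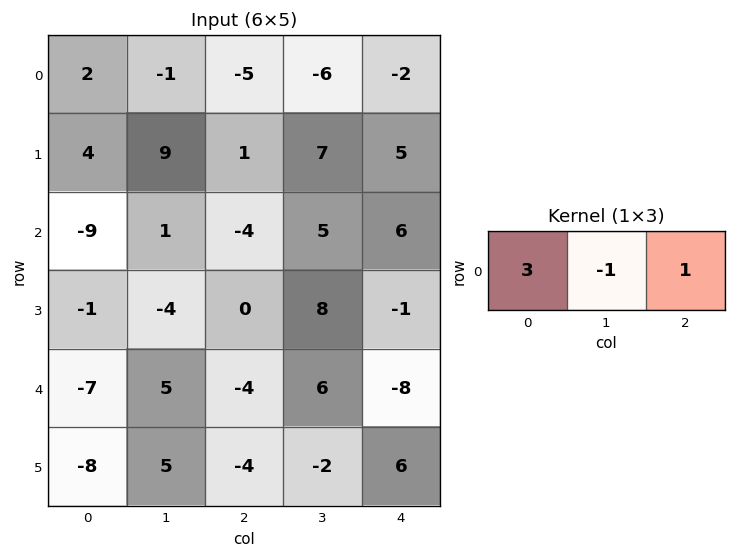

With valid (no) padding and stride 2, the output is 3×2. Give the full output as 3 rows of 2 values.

2 -11
-32 -11
-30 -26

Output[0,0]: The receptive field on the input at this output position is [2 -1 -5]. Elementwise product with the kernel and sum: 2·3 + -1·-1 + -5·1.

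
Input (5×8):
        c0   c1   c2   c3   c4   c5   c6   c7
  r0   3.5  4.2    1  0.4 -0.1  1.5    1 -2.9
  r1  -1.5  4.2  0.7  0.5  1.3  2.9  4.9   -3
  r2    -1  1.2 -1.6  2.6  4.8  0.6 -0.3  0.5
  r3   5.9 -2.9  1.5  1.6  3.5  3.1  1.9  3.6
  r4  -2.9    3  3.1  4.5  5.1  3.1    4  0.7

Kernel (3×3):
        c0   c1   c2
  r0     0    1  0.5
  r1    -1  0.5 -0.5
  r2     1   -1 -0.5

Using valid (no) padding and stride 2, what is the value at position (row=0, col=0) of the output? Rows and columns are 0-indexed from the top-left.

The receptive field on the input at this output position is [3.5 4.2 1 / -1.5 4.2 0.7 / -1 1.2 -1.6]. Elementwise product with the kernel and sum: 4.2·1 + 1·0.5 + -1.5·-1 + 4.2·0.5 + 0.7·-0.5 + -1·1 + 1.2·-1 + -1.6·-0.5.

6.55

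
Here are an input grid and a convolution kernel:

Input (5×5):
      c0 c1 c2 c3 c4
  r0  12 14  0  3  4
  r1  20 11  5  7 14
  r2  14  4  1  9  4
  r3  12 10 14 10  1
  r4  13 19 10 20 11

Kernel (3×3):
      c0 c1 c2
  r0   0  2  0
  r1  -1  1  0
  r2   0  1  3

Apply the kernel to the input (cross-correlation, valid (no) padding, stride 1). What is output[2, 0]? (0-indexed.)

55

The receptive field on the input at this output position is [14 4 1 / 12 10 14 / 13 19 10]. Elementwise product with the kernel and sum: 4·2 + 12·-1 + 10·1 + 19·1 + 10·3.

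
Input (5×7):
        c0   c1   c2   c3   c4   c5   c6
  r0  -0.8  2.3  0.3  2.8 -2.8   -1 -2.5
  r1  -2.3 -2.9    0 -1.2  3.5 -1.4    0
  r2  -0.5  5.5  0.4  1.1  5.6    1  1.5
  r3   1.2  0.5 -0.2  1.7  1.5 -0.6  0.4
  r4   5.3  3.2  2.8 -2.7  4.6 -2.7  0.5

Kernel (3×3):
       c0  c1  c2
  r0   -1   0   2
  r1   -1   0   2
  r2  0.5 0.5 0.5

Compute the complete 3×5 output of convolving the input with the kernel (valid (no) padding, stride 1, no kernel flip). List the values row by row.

6.4 7.3 4.65 -2.55 -1.65
4.35 -1.8 19.3 0.6 -5.45
5.35 1.25 16.35 -2.4 -2.1

Output[0,0]: The receptive field on the input at this output position is [-0.8 2.3 0.3 / -2.3 -2.9 0 / -0.5 5.5 0.4]. Elementwise product with the kernel and sum: -0.8·-1 + 0.3·2 + -2.3·-1 + 0·2 + -0.5·0.5 + 5.5·0.5 + 0.4·0.5.
Output[0,1]: The receptive field on the input at this output position is [2.3 0.3 2.8 / -2.9 0 -1.2 / 5.5 0.4 1.1]. Elementwise product with the kernel and sum: 2.3·-1 + 2.8·2 + -2.9·-1 + -1.2·2 + 5.5·0.5 + 0.4·0.5 + 1.1·0.5.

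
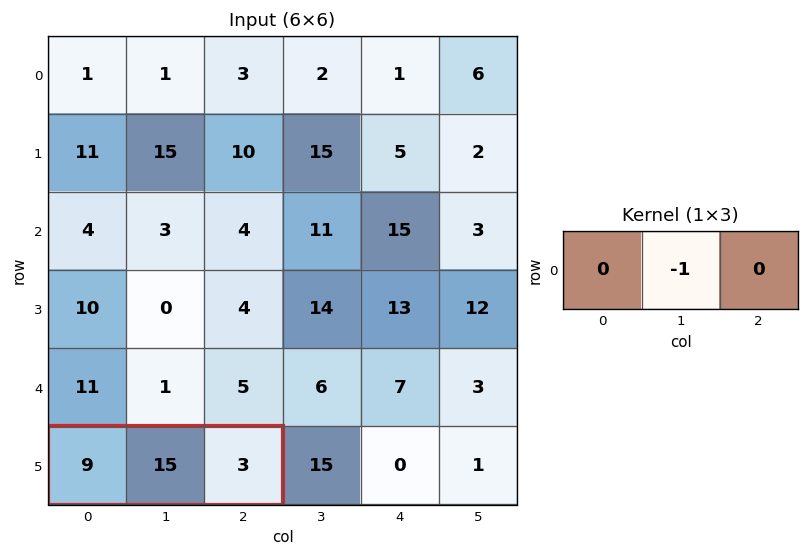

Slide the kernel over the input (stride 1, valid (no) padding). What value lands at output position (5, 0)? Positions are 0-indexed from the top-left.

The receptive field on the input at this output position is [9 15 3]. Elementwise product with the kernel and sum: 15·-1.

-15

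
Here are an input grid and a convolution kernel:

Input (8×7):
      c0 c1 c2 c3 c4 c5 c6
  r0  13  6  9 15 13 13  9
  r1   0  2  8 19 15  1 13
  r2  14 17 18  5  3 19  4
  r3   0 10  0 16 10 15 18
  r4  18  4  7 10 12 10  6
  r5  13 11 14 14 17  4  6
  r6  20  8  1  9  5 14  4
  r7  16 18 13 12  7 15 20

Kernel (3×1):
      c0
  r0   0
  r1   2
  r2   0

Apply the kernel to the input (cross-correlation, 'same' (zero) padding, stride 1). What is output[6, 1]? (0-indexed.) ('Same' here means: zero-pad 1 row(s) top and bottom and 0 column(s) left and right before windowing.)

16

The receptive field on the zero-padded input at this output position is [11 / 8 / 18]. Elementwise product with the kernel and sum: 8·2.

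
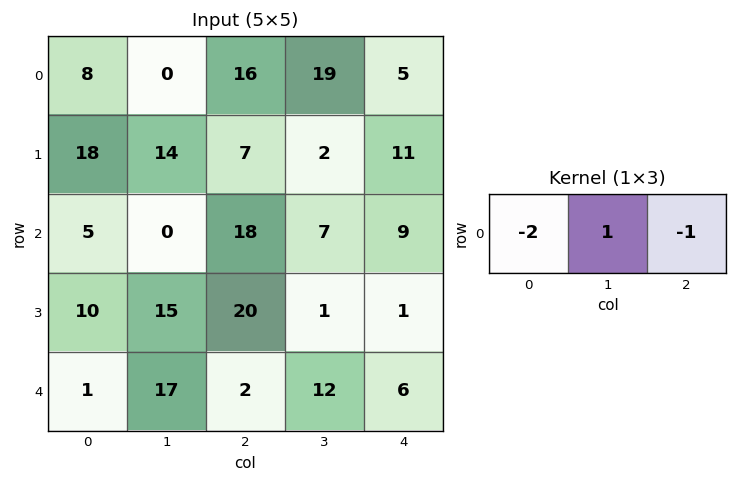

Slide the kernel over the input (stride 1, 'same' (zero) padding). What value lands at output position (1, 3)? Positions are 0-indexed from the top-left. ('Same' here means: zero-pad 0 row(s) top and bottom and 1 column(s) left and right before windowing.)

-23

The receptive field on the zero-padded input at this output position is [7 2 11]. Elementwise product with the kernel and sum: 7·-2 + 2·1 + 11·-1.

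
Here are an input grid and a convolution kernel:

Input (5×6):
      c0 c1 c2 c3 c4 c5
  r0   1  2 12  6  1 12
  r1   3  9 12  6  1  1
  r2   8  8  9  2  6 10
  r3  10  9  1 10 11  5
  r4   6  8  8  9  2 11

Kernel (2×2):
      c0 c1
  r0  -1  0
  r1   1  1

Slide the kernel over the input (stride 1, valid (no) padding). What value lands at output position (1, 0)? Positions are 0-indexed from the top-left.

13

The receptive field on the input at this output position is [3 9 / 8 8]. Elementwise product with the kernel and sum: 3·-1 + 8·1 + 8·1.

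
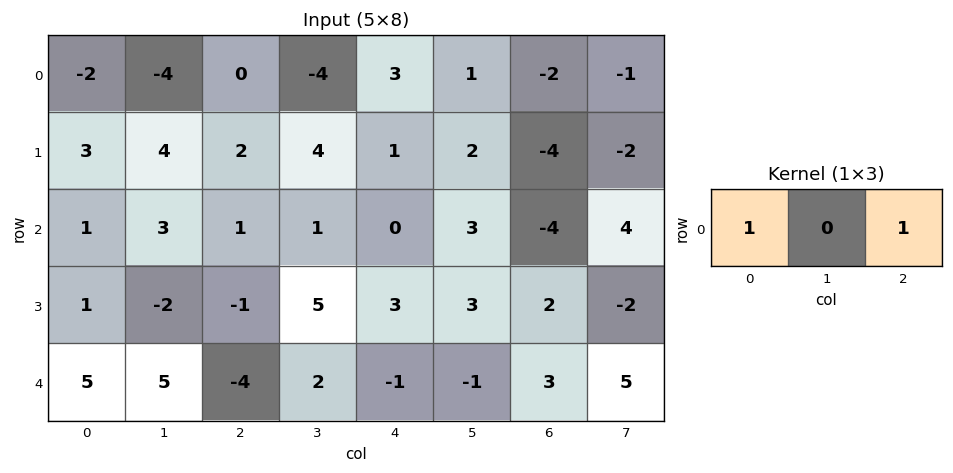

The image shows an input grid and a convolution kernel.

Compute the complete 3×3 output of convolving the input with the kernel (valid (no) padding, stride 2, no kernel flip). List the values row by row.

-2 3 1
2 1 -4
1 -5 2

Output[0,0]: The receptive field on the input at this output position is [-2 -4 0]. Elementwise product with the kernel and sum: -2·1 + 0·1.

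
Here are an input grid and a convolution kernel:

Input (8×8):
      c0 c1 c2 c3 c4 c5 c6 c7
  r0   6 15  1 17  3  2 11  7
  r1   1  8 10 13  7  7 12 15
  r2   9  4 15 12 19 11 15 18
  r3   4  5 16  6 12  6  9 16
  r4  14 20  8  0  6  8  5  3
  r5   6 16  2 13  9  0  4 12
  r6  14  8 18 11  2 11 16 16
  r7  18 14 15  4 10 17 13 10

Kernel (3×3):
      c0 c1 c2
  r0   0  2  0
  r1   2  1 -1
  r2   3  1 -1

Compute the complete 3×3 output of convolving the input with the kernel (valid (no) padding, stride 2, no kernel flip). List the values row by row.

Output[0,0]: The receptive field on the input at this output position is [6 15 1 / 1 8 10 / 9 4 15]. Elementwise product with the kernel and sum: 15·2 + 1·2 + 8·1 + 10·-1 + 9·3 + 4·1 + 15·-1.

46 98 66
59 68 64
98 71 31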